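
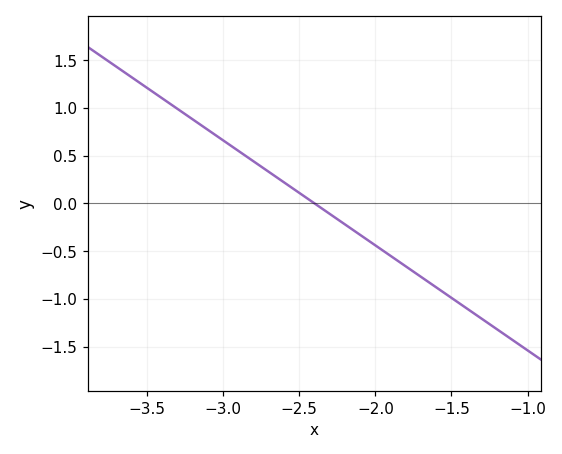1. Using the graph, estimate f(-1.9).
-0.55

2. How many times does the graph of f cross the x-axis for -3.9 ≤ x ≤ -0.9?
1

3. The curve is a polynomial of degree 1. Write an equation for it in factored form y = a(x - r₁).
y = -1.1(x + 2.4)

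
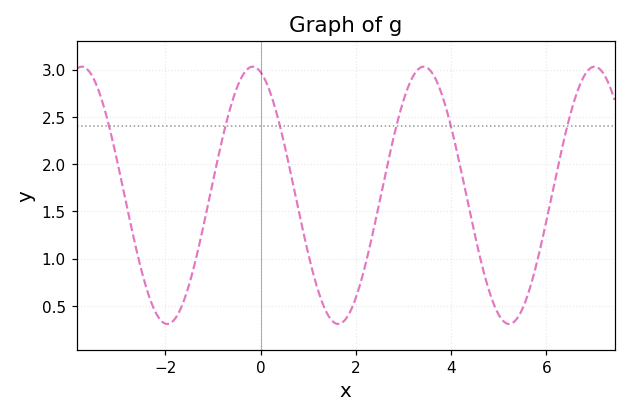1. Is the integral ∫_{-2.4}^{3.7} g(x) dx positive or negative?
positive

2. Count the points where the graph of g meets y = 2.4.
6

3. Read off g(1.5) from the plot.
0.35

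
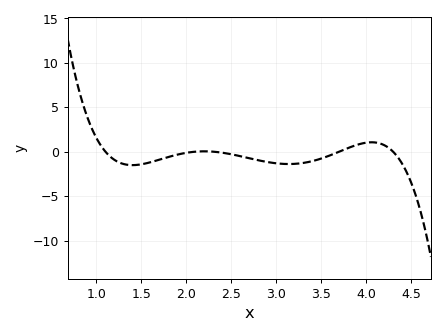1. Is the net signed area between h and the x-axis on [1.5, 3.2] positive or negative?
negative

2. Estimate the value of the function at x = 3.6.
-0.409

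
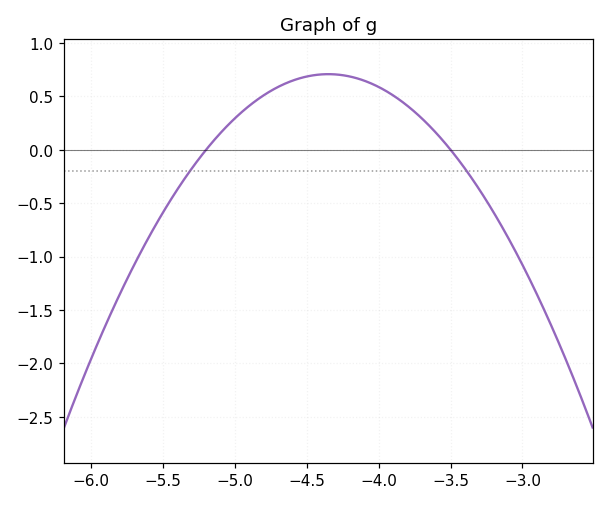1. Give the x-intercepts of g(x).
-5.2, -3.5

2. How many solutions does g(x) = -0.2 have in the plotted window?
2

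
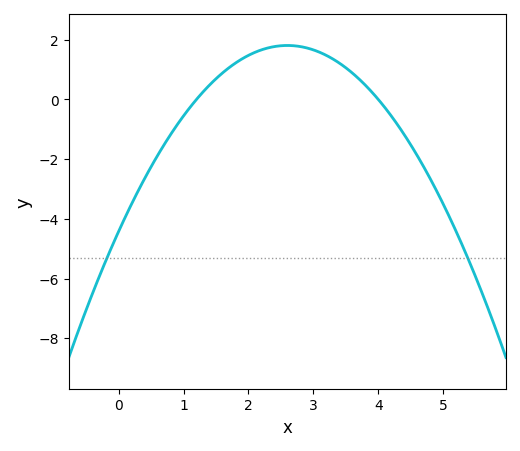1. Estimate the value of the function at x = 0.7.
-1.52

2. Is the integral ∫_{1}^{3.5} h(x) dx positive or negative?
positive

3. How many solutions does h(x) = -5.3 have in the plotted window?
2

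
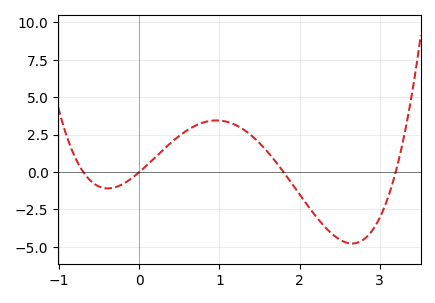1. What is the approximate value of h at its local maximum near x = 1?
3.45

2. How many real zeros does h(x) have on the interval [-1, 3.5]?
4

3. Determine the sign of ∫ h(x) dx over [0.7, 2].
positive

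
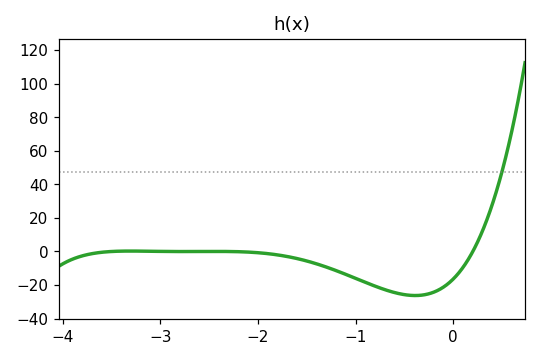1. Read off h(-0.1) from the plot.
-21.2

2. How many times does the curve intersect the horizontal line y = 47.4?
1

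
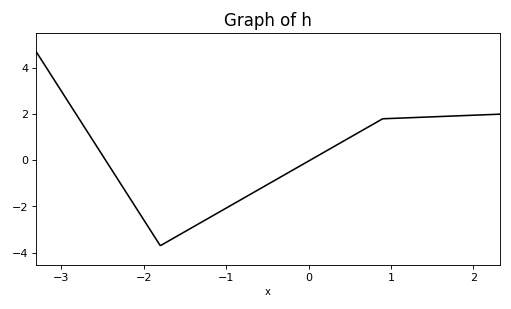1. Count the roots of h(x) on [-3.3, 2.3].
2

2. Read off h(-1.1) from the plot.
-2.2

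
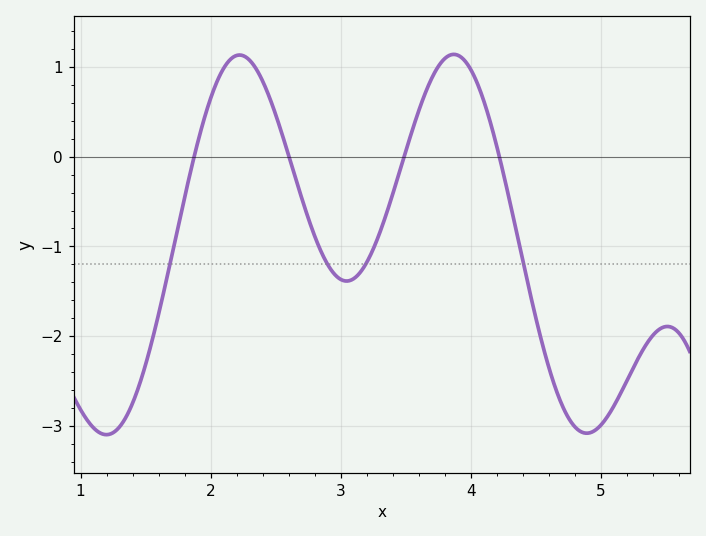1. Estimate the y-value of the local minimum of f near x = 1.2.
-3.1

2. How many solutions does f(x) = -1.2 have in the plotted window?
4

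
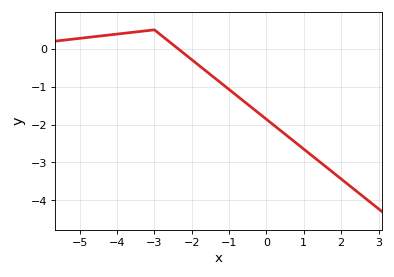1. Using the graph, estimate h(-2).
-0.288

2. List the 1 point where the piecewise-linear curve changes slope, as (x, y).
(-3, 0.5)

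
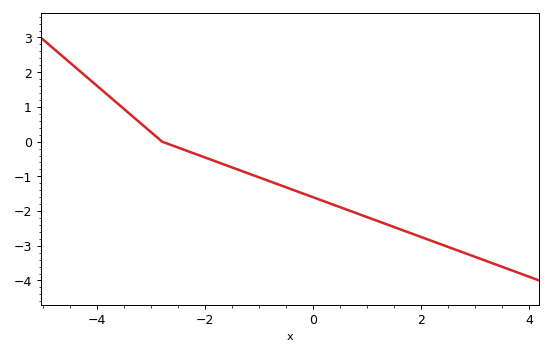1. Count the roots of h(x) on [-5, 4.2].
1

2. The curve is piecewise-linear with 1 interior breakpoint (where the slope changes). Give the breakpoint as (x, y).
(-2.8, 0)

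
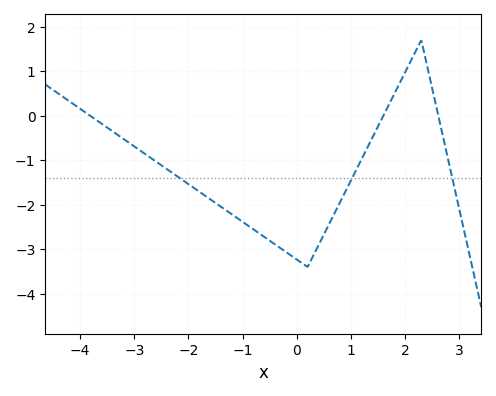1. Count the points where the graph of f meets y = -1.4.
3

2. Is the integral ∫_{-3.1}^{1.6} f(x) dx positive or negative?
negative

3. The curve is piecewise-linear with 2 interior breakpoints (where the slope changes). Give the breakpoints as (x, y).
(0.2, -3.4); (2.3, 1.7)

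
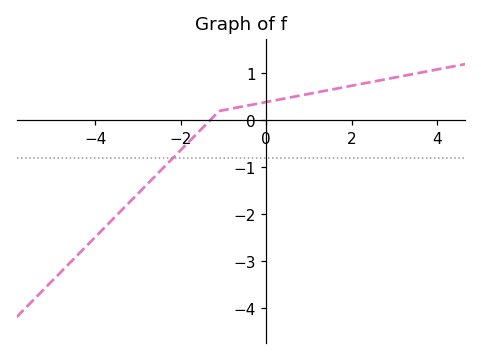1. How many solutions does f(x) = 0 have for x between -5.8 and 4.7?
1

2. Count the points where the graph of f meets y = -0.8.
1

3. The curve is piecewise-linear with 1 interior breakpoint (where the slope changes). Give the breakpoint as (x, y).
(-1.1, 0.2)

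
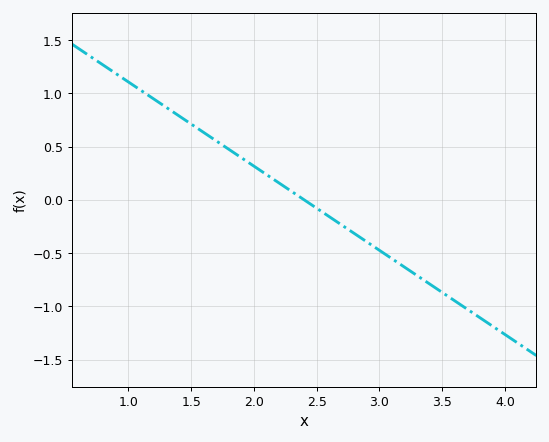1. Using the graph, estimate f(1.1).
1.05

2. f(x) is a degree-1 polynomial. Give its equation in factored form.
y = -0.79(x - 2.4)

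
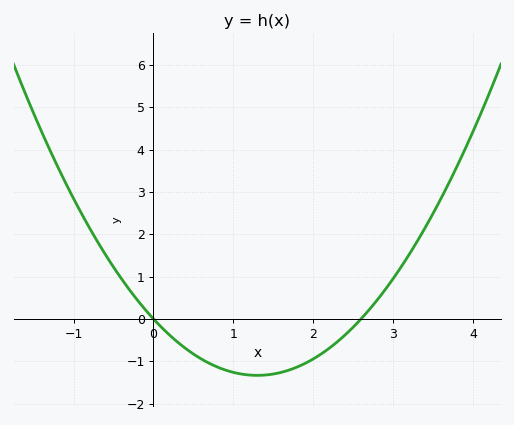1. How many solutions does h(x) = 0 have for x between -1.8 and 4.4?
2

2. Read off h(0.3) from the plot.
-0.5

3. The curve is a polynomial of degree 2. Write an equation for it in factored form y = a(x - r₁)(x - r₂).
y = 0.79(x - 0)(x - 2.6)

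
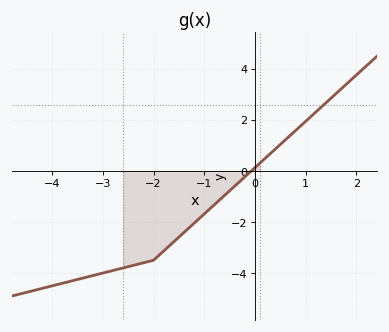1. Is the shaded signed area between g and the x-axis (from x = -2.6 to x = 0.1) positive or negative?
negative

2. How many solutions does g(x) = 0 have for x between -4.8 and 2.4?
1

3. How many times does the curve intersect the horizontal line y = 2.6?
1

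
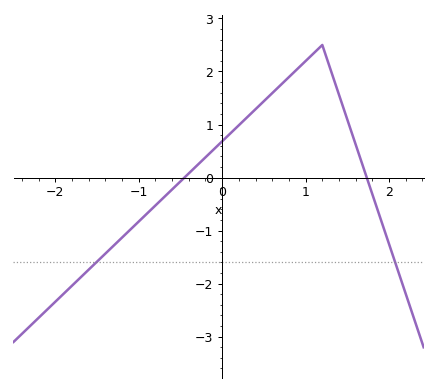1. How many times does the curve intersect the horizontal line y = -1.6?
2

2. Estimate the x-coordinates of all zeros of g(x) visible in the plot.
-0.452, 1.73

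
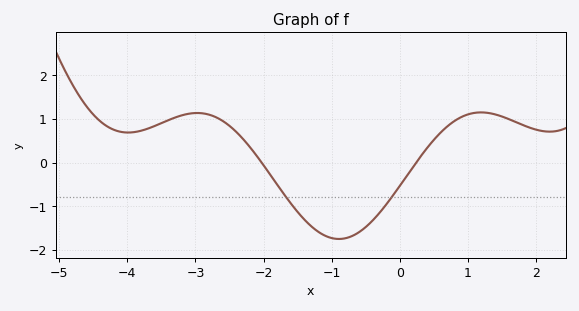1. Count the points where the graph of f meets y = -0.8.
2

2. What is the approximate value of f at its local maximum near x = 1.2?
1.1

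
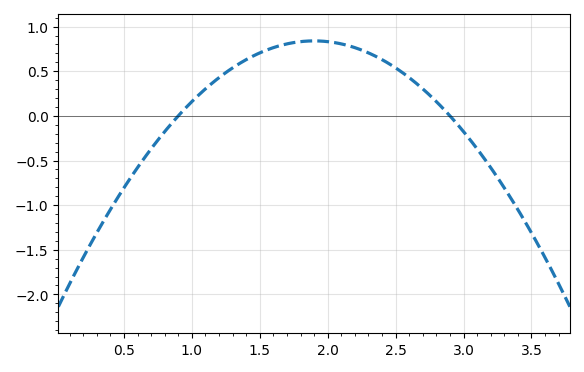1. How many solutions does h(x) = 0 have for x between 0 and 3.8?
2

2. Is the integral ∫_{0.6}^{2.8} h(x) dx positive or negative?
positive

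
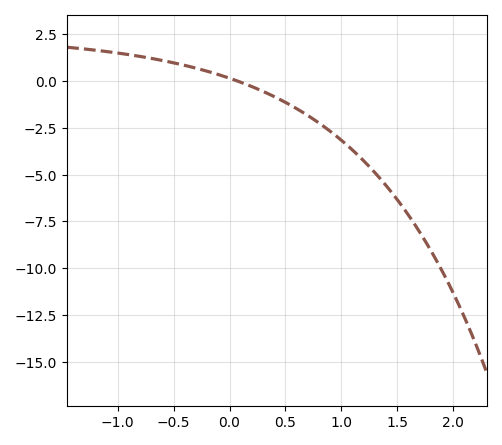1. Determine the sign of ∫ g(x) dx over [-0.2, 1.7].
negative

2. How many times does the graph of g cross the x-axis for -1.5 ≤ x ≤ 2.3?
1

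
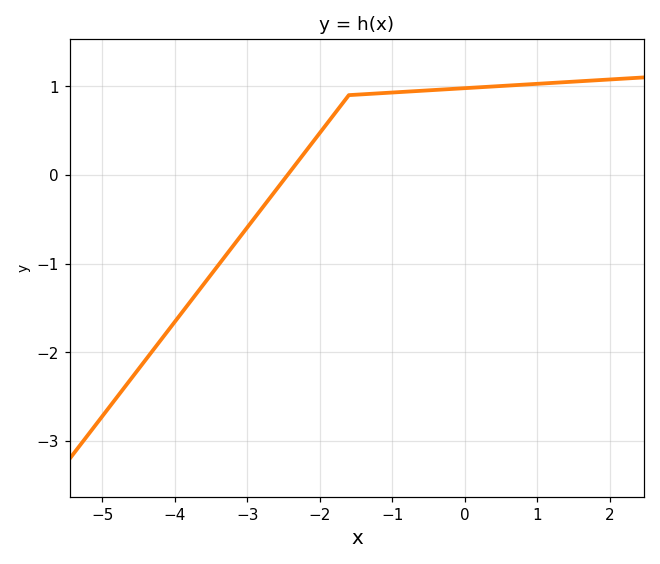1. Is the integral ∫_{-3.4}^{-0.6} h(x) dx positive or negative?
positive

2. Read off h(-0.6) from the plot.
0.9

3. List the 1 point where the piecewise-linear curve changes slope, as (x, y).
(-1.6, 0.9)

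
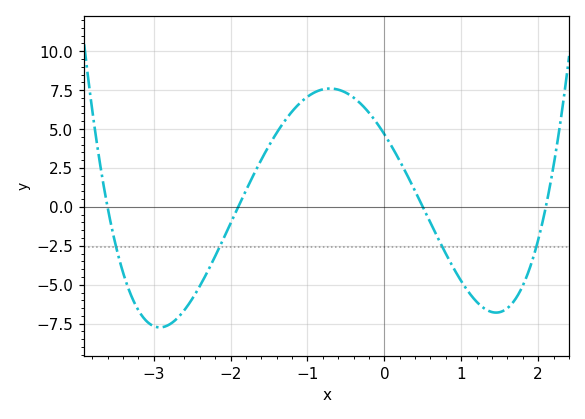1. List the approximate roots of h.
-3.6, -1.9, 0.5, 2.1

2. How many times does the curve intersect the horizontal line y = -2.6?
4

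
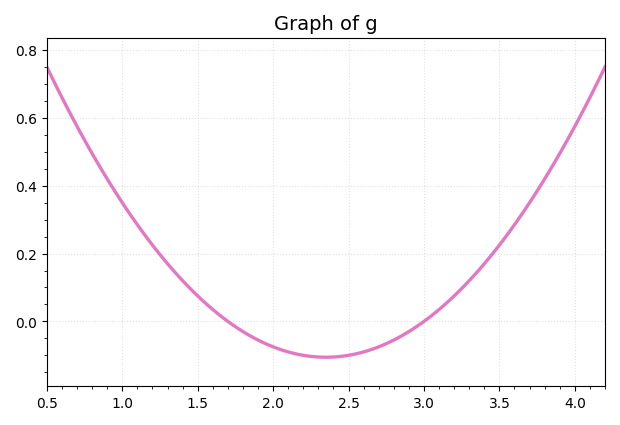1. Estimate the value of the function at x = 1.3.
0.17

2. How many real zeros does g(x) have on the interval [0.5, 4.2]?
2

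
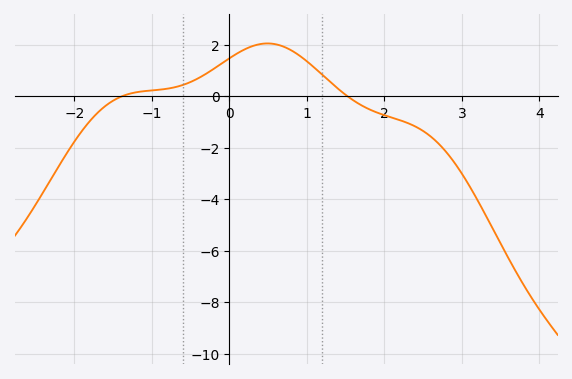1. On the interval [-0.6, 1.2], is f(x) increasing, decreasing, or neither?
neither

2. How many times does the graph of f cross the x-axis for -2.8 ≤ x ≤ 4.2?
2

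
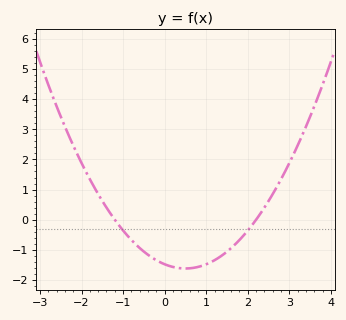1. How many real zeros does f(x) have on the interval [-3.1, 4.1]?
2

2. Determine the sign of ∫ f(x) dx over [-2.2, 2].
negative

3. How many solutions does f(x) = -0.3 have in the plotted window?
2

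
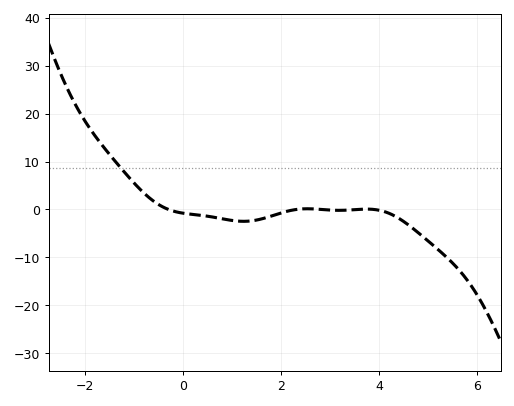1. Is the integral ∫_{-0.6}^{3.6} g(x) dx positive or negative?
negative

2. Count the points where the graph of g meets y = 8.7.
1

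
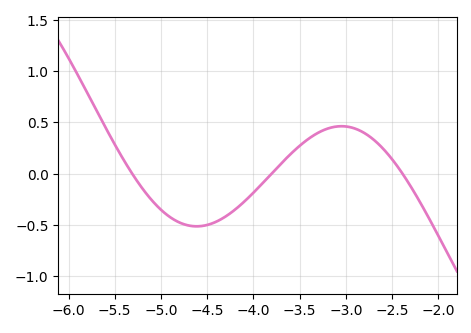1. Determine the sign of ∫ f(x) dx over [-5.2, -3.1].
negative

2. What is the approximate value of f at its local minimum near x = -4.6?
-0.515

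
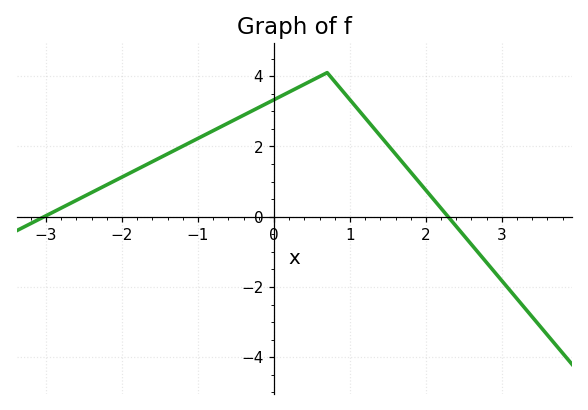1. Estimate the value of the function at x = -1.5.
1.6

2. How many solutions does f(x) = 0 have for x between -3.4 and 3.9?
2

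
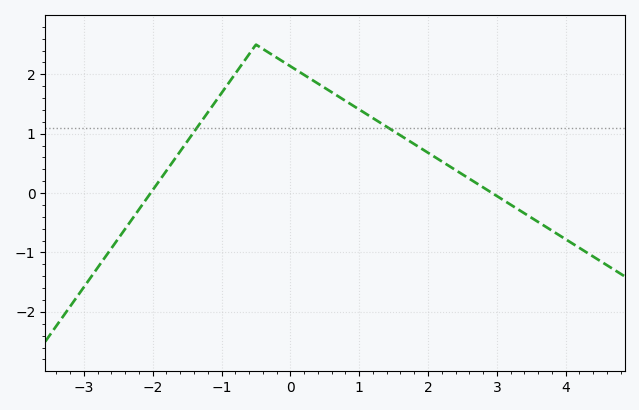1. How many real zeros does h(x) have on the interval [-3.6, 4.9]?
2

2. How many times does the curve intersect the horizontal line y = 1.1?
2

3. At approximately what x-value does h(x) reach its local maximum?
-0.498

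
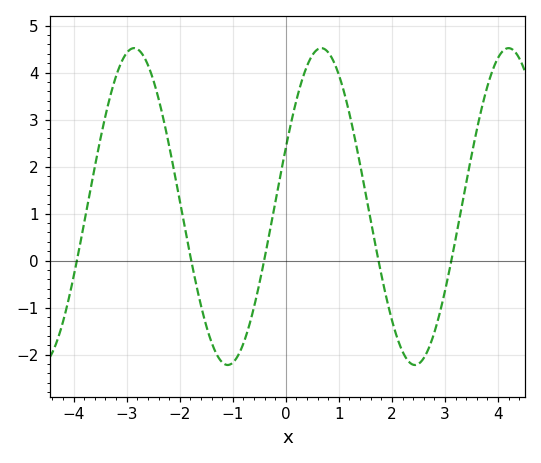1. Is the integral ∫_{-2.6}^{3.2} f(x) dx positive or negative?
positive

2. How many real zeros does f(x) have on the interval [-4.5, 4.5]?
5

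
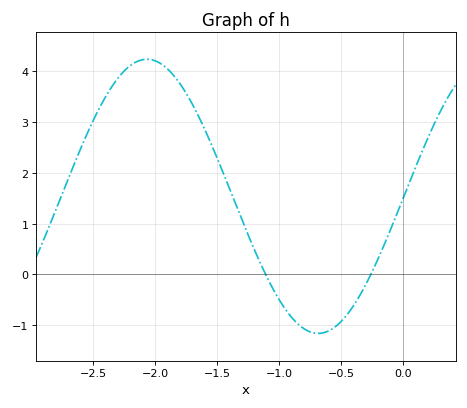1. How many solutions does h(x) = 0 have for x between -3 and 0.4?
2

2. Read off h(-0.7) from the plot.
-1.16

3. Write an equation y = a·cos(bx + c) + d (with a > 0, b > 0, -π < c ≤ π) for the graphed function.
y = 2.7cos(2.27x - 1.59) + 1.54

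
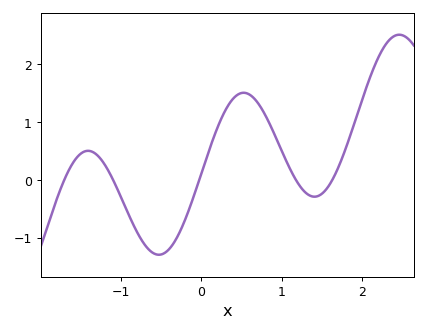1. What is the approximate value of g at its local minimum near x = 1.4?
-0.3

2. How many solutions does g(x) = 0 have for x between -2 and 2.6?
5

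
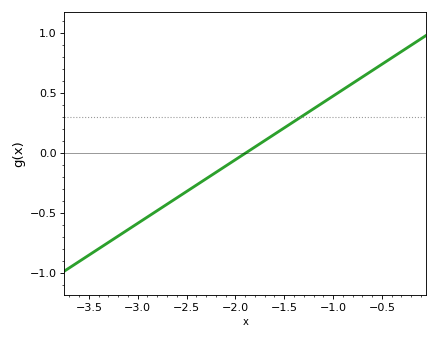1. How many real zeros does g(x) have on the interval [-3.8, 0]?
1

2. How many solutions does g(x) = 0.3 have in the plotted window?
1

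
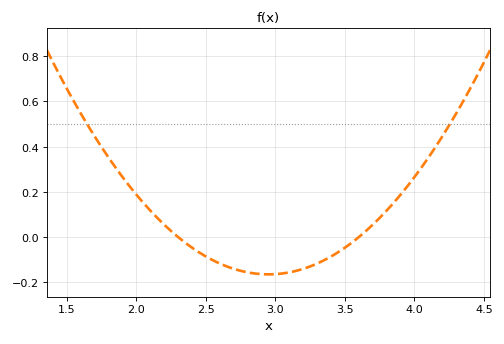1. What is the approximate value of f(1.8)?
0.36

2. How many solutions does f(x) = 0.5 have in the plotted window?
2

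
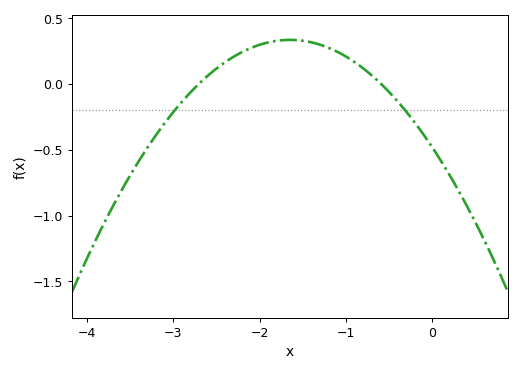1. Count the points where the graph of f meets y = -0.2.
2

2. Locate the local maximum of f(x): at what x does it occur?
-1.6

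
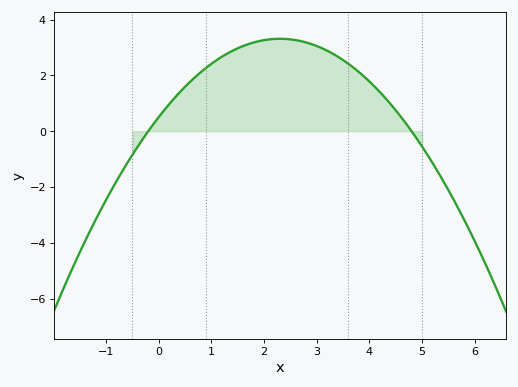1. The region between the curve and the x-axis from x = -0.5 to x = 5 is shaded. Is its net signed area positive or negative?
positive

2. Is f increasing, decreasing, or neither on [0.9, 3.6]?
neither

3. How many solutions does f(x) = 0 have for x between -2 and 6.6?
2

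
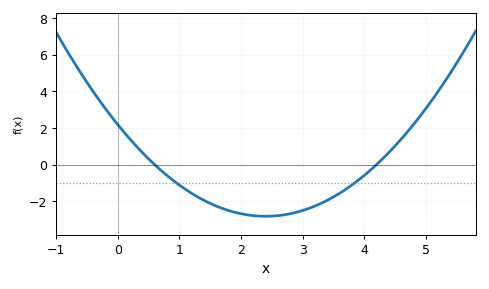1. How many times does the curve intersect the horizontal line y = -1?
2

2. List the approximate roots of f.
0.6, 4.2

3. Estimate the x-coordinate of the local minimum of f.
2.4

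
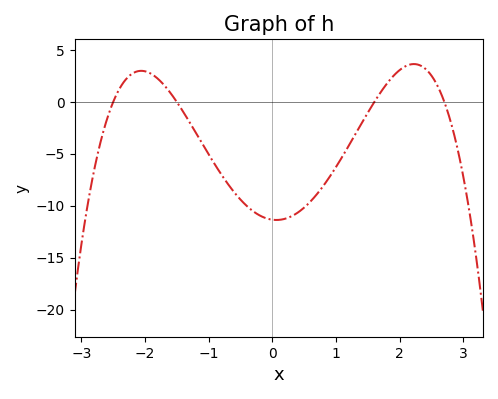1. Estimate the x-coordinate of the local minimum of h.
0.1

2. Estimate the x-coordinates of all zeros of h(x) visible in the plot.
-2.5, -1.5, 1.6, 2.7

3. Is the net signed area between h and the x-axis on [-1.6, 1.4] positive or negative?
negative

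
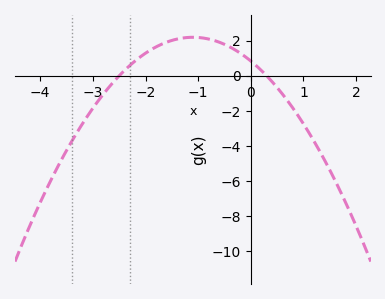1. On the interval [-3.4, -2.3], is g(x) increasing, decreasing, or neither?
increasing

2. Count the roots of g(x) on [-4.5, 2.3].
2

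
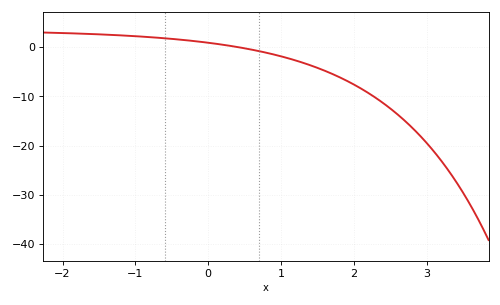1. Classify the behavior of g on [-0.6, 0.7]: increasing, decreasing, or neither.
decreasing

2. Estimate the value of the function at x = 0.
1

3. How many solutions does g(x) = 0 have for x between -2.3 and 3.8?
1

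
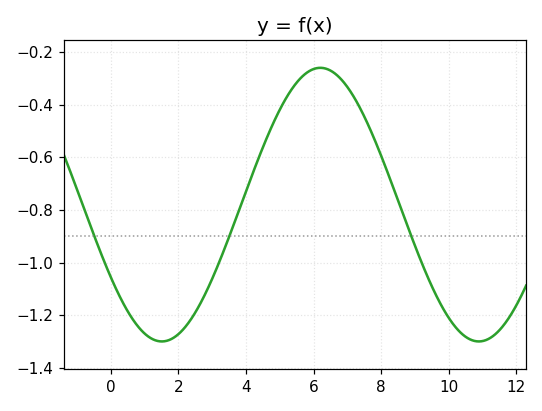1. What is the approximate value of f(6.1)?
-0.26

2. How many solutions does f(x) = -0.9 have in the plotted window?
3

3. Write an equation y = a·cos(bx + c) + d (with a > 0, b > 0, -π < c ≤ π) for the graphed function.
y = 0.52cos(0.67x + 2.1) - 0.78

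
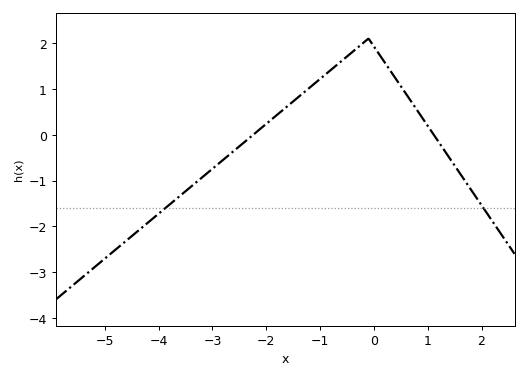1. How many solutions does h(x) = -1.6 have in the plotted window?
2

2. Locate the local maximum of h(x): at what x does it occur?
-0.099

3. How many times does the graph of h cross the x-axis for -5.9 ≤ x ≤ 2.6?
2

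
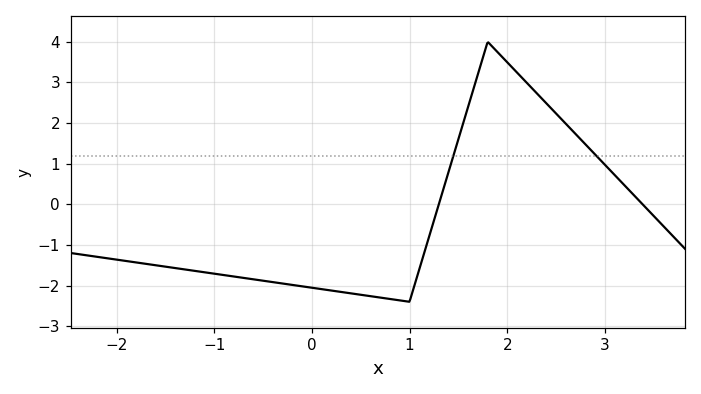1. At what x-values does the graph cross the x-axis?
1.3, 3.39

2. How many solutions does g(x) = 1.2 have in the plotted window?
2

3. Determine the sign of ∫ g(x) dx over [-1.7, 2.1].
negative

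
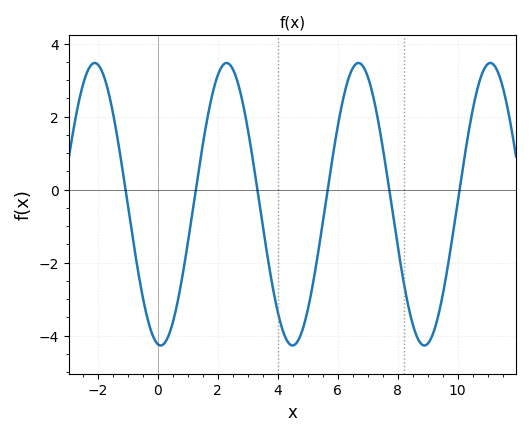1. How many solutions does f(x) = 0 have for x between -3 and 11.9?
6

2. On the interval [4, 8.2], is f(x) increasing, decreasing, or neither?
neither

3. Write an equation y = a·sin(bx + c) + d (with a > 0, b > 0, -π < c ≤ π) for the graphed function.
y = 3.87sin(1.43x - 1.72) - 0.4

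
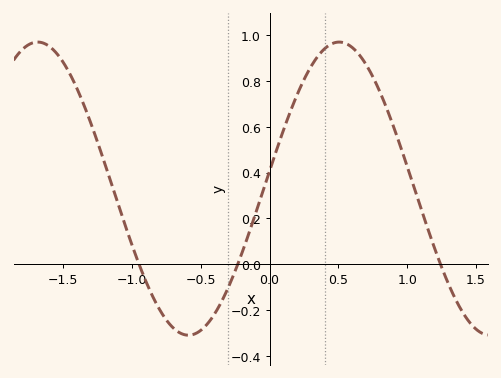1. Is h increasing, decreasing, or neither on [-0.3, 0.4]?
increasing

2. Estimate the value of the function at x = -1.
0.086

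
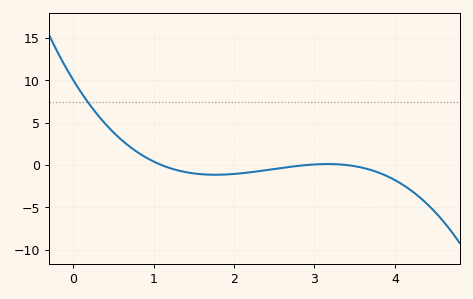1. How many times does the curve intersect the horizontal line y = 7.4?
1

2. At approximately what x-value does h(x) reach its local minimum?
1.8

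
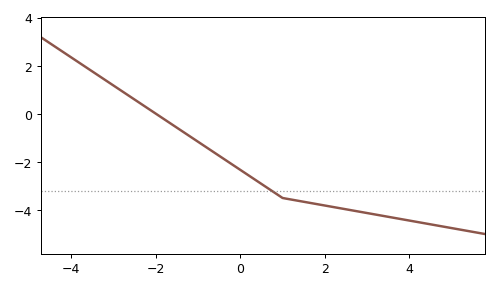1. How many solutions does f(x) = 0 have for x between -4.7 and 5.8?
1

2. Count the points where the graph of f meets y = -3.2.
1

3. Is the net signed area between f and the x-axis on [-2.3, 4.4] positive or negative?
negative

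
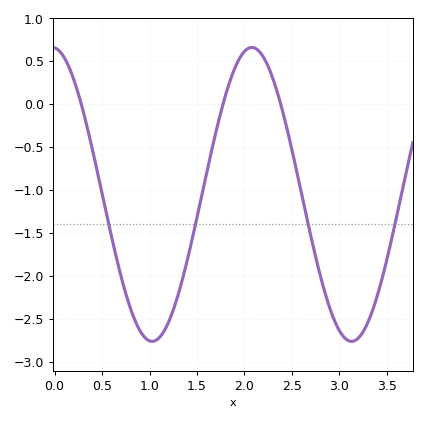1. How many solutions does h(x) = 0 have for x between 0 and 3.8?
3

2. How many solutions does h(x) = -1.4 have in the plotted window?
4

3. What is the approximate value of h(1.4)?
-1.8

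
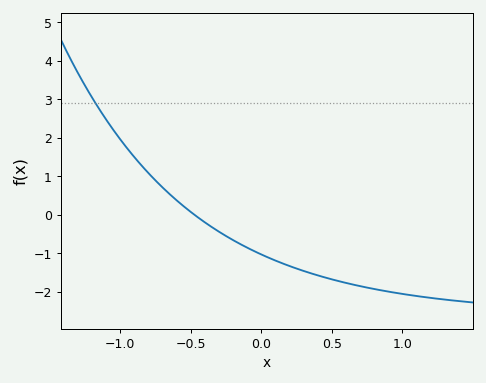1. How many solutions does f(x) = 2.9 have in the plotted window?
1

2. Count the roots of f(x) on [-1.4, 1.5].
1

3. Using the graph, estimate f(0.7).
-1.9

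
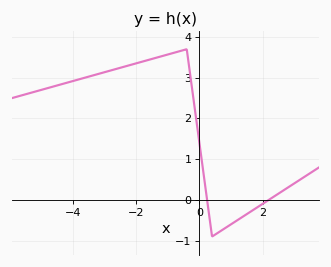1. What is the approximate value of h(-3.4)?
3.05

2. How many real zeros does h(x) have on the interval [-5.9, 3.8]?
2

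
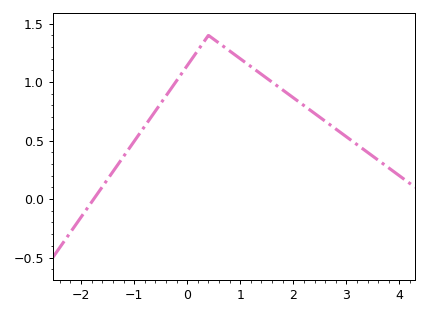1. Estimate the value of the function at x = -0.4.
0.9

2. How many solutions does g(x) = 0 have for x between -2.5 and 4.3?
1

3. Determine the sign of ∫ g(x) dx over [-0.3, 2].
positive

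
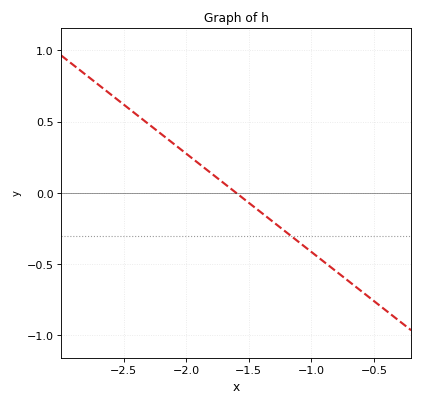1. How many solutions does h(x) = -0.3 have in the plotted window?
1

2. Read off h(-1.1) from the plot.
-0.345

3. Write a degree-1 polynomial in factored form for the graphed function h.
y = -0.69(x + 1.6)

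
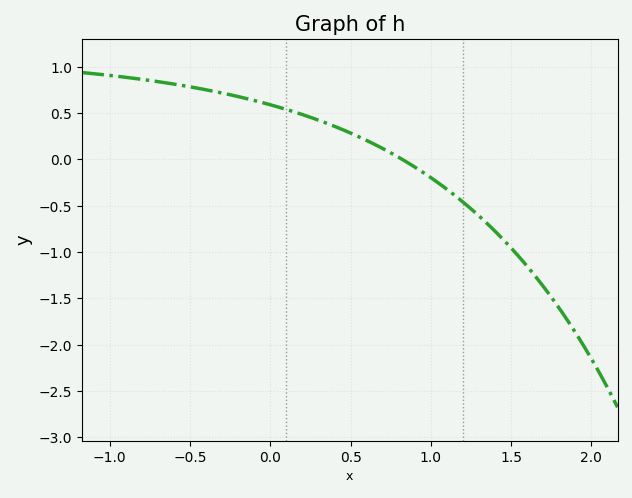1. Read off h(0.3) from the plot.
0.424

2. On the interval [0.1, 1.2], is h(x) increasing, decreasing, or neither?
decreasing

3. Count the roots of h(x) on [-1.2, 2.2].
1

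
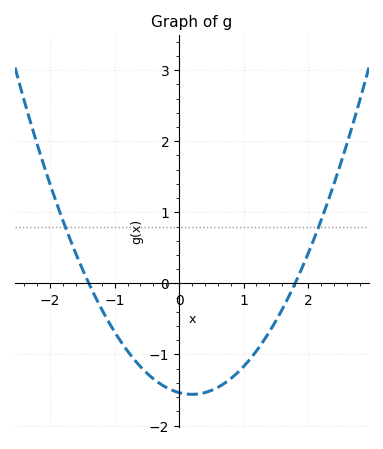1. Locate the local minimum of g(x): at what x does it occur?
0.2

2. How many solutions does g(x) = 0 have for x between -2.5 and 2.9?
2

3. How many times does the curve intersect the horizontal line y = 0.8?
2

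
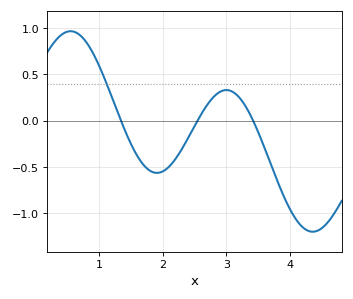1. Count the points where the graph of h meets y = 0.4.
1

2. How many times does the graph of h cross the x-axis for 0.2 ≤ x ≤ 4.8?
3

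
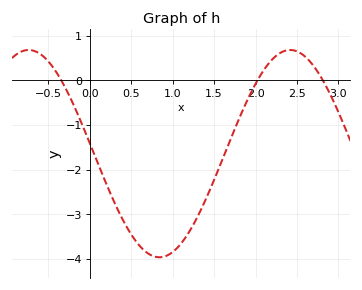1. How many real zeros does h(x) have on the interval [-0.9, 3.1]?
3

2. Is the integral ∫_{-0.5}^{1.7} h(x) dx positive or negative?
negative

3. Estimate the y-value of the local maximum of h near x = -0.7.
0.7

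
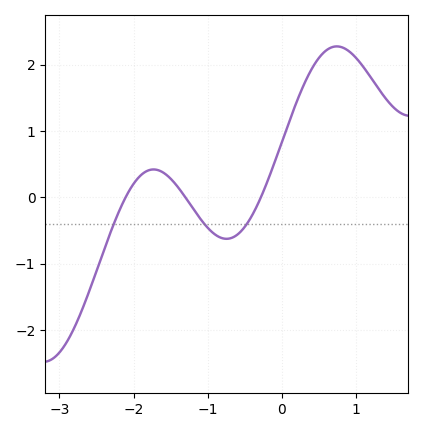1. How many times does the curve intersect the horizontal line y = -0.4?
3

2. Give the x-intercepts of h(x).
-2.1, -1.3, -0.3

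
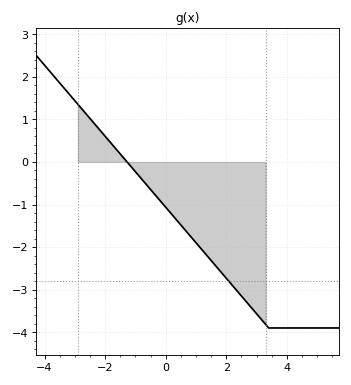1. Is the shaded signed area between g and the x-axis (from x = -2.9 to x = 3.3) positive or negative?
negative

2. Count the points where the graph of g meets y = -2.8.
1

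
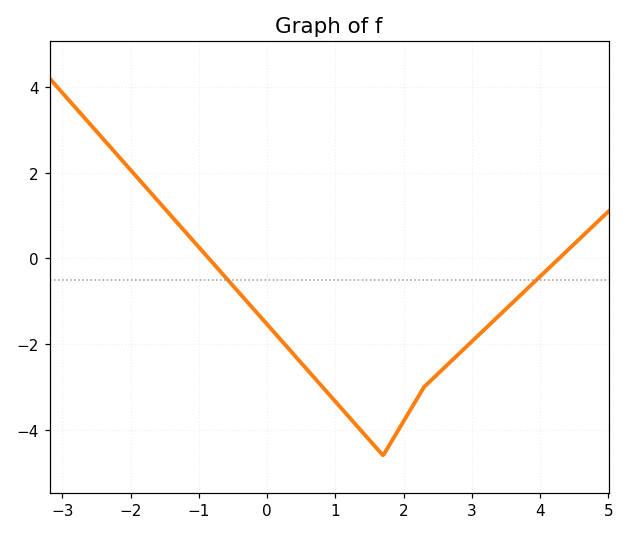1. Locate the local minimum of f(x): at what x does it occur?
1.6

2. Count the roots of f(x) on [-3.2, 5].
2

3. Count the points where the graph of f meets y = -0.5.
2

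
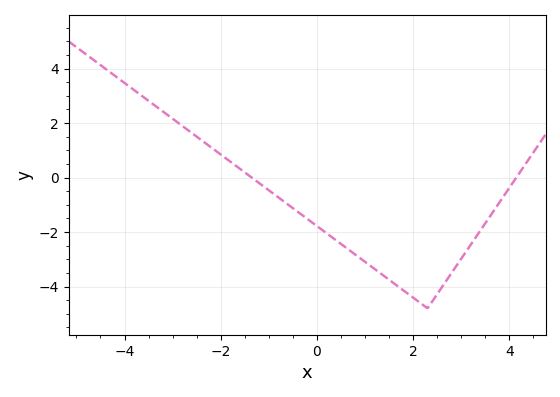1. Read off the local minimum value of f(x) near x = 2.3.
-4.8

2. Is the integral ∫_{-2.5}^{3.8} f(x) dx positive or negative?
negative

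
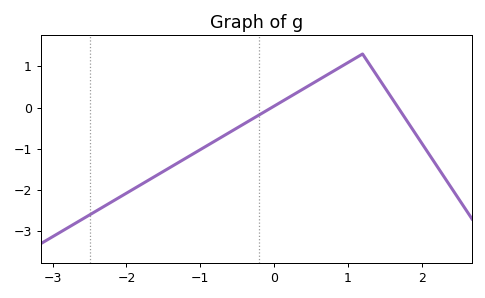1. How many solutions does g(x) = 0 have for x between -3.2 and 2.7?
2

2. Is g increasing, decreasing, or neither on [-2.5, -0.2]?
increasing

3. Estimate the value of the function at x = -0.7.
-0.703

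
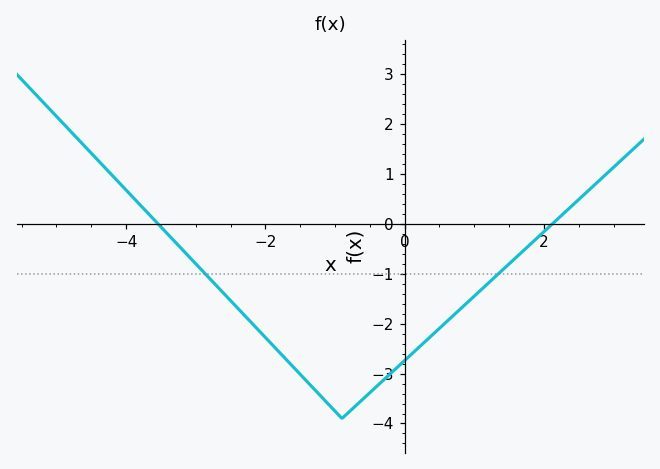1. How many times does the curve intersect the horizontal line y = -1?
2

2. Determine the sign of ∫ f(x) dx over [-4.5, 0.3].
negative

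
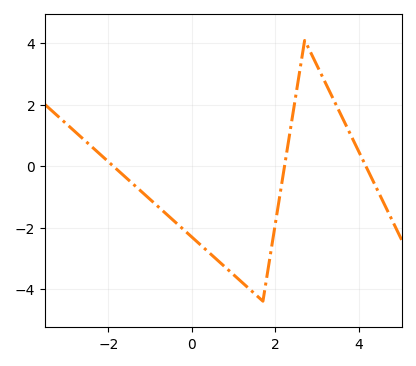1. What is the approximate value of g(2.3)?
0.7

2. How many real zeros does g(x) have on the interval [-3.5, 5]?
3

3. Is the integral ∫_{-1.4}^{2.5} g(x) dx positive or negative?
negative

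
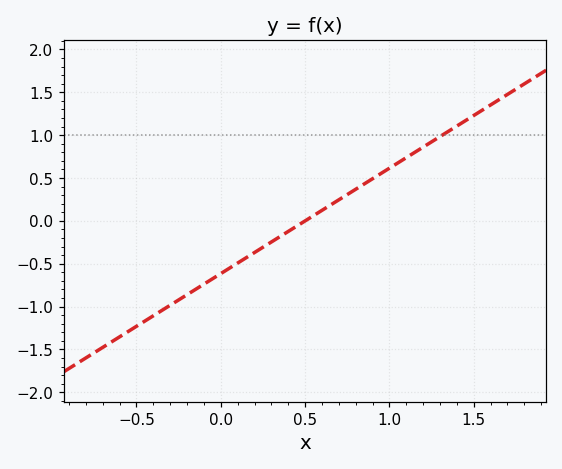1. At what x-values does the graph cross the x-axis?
0.5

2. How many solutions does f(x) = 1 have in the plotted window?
1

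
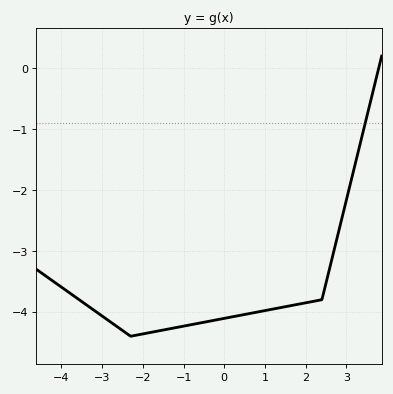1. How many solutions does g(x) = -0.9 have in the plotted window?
1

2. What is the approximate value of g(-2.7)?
-4.2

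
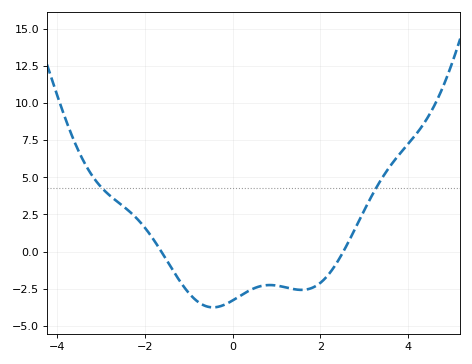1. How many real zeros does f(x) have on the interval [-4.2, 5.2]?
2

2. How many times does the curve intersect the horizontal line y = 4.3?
2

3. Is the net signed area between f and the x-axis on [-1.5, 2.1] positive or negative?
negative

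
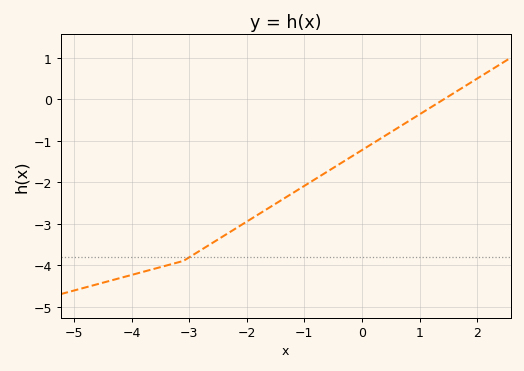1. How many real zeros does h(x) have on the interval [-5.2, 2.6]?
1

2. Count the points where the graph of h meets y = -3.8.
1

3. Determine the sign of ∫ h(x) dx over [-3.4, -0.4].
negative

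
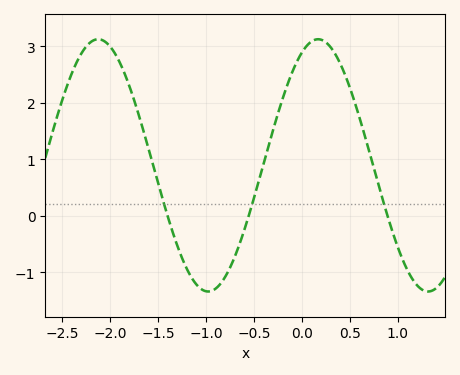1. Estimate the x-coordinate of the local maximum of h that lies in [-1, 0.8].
0.168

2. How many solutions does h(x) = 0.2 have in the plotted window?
3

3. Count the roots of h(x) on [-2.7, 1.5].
3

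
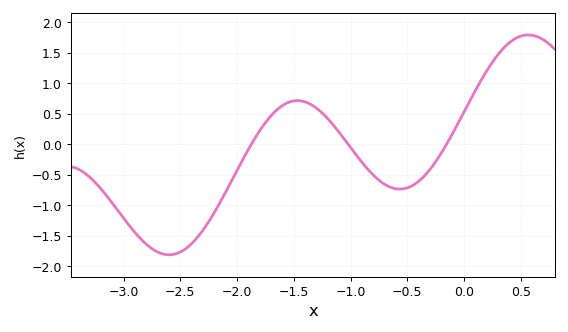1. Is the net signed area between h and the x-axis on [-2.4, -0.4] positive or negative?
negative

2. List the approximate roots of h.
-1.9, -1, -0.2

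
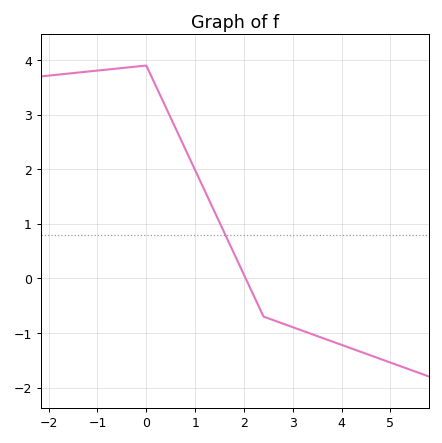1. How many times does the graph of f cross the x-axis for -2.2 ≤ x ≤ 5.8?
1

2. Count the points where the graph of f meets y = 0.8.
1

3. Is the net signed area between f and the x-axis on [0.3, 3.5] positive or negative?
positive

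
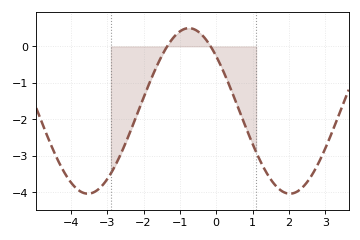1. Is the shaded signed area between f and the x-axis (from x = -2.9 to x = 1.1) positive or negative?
negative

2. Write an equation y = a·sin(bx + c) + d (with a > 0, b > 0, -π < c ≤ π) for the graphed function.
y = 2.27sin(1.13x + 2.42) - 1.77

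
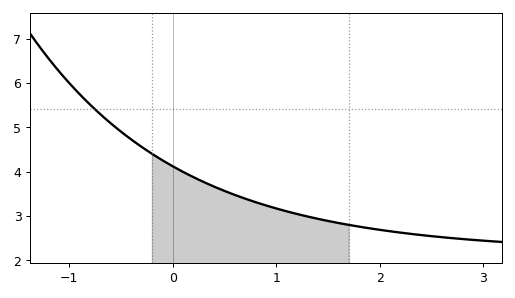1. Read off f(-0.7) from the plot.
5.3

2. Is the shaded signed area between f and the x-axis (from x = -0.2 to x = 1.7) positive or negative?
positive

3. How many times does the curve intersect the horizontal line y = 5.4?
1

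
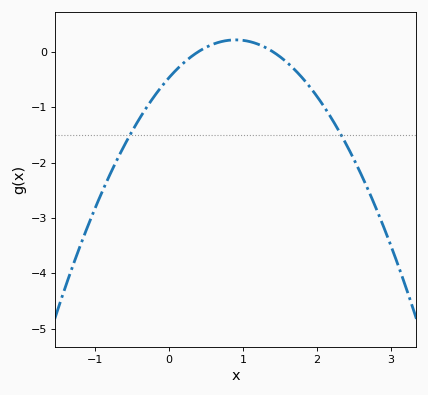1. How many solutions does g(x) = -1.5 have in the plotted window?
2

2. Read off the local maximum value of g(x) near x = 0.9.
0.21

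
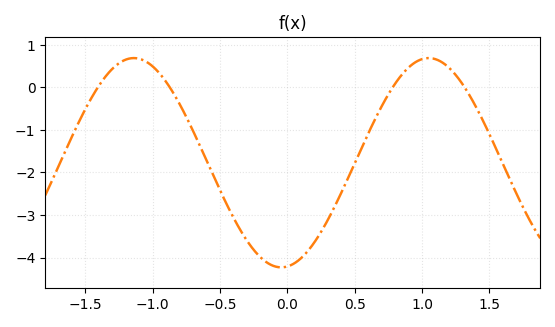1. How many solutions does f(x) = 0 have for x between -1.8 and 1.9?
4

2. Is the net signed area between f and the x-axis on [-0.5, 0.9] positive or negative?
negative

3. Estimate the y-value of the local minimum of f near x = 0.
-4.23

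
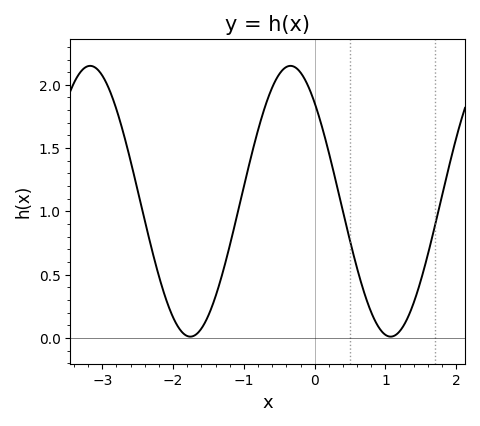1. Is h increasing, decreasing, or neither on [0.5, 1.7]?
neither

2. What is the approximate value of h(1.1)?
0.012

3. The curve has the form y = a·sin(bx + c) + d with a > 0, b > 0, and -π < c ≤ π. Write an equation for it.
y = 1.07sin(2.22x + 2.33) + 1.08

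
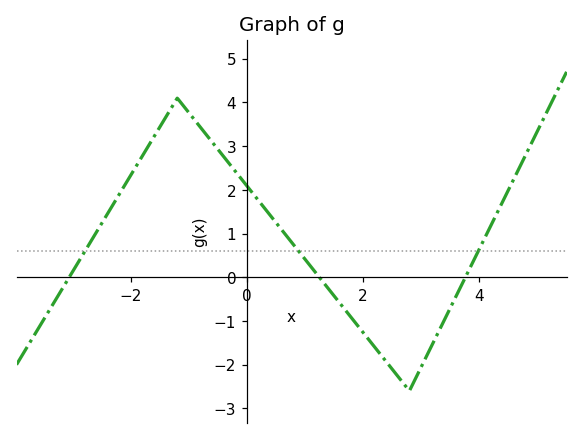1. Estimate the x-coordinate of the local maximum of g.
-1.2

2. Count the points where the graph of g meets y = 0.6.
3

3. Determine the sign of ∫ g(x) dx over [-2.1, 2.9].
positive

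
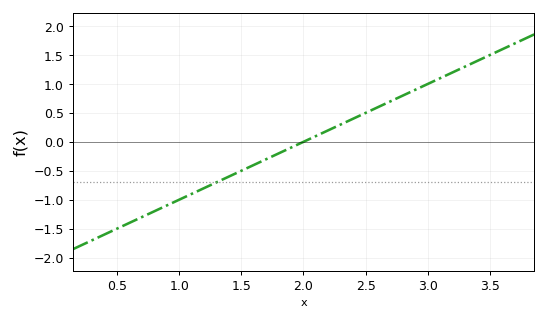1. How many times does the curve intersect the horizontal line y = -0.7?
1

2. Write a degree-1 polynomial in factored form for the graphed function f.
y = 1(x - 2)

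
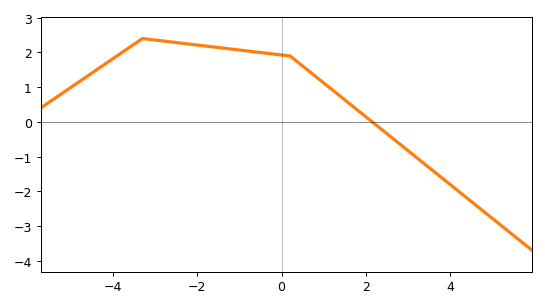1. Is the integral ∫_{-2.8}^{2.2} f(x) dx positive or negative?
positive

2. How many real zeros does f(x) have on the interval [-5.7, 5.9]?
1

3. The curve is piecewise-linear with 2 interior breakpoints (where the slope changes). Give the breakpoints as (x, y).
(-3.3, 2.4); (0.2, 1.9)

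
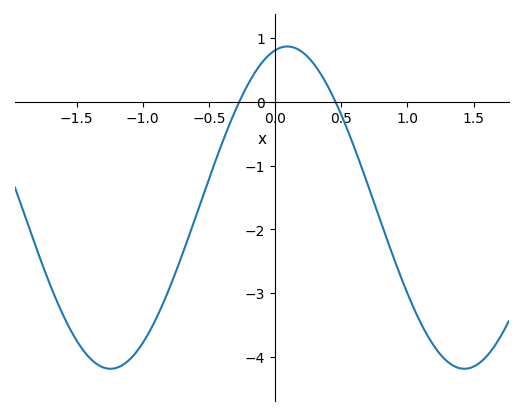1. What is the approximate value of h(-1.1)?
-4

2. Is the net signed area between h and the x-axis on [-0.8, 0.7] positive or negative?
negative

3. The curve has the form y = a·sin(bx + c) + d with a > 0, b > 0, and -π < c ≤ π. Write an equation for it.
y = 2.53sin(2.4x + 1.4) - 1.66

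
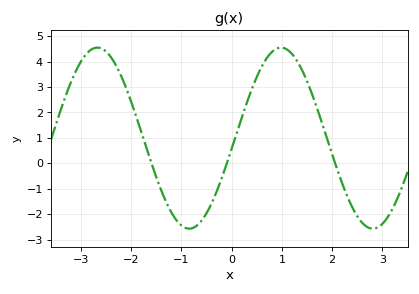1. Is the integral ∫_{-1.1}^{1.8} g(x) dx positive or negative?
positive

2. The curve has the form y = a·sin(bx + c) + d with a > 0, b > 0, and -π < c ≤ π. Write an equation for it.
y = 3.56sin(1.7x - 0.12) + 0.99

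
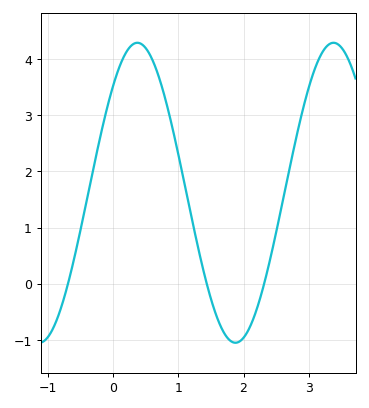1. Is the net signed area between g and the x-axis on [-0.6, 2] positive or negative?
positive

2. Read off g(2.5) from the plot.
0.915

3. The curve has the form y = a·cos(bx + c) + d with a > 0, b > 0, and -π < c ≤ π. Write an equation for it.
y = 2.67cos(2.09x - 0.78) + 1.62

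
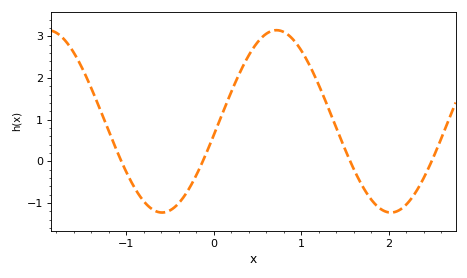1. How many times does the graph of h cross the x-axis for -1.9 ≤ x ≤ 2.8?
4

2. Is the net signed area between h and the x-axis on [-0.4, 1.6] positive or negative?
positive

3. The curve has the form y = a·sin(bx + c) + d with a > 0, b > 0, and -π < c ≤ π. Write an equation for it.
y = 2.19sin(2.4x - 0.15) + 0.96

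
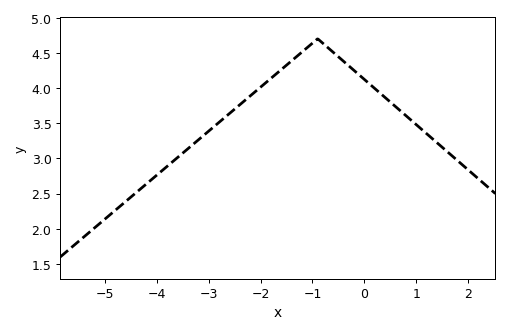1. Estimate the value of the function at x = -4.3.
2.57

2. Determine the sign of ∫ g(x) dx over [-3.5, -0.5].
positive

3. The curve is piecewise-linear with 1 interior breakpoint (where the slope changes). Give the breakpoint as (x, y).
(-0.9, 4.7)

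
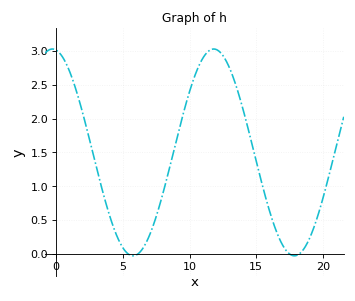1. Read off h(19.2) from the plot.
0.329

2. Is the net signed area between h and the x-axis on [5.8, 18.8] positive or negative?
positive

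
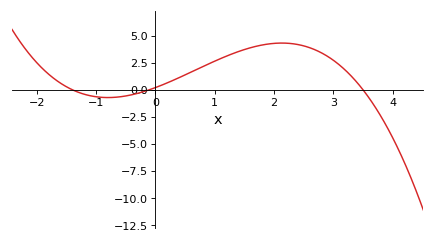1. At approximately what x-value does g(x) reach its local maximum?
2.13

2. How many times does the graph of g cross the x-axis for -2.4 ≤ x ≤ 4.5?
3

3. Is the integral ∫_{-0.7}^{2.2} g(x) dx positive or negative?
positive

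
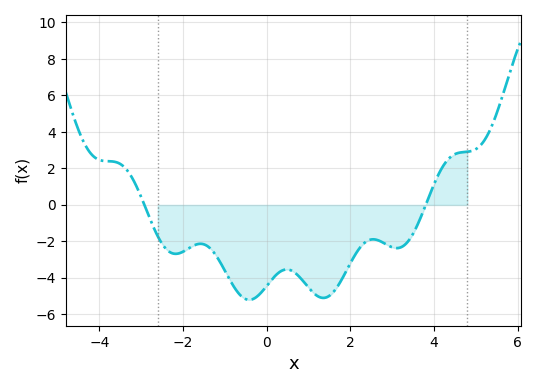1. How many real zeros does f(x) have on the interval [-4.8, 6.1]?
2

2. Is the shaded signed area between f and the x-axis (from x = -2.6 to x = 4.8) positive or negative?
negative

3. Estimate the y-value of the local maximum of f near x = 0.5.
-3.6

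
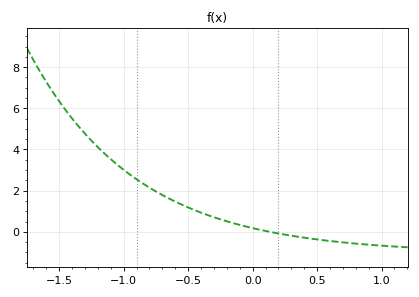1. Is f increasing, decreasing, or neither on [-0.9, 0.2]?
decreasing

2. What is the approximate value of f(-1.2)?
4.11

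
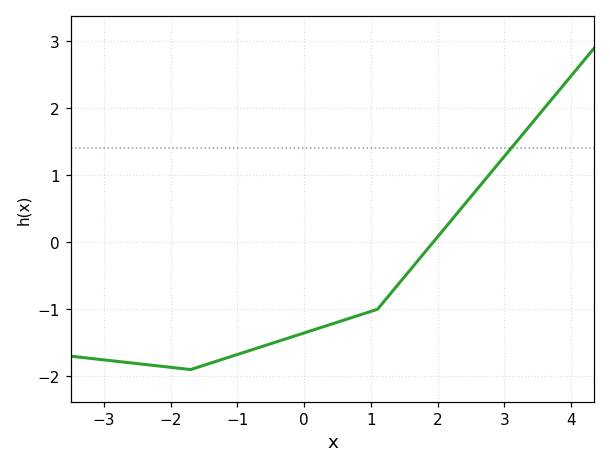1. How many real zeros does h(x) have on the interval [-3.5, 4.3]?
1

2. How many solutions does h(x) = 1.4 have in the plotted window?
1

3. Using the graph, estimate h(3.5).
1.9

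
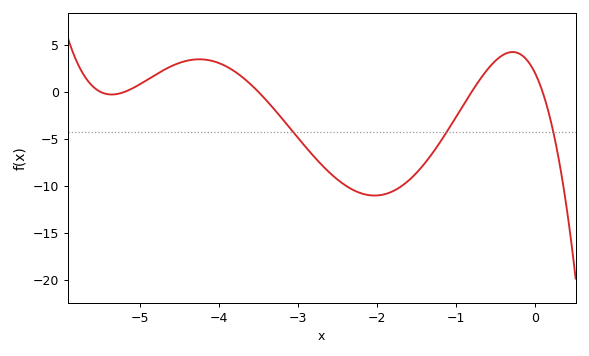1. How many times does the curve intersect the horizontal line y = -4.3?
3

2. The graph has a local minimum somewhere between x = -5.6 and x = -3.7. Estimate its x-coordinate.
-5.36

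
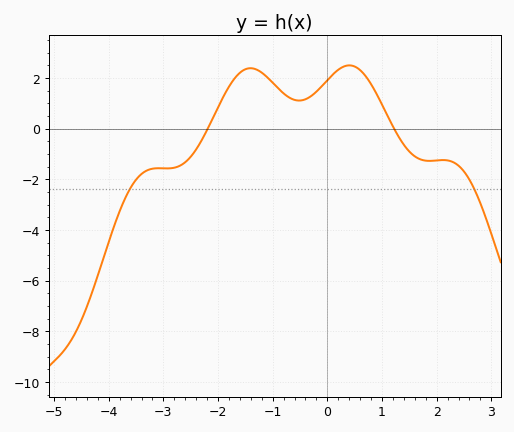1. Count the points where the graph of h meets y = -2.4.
2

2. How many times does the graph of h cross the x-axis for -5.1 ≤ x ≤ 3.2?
2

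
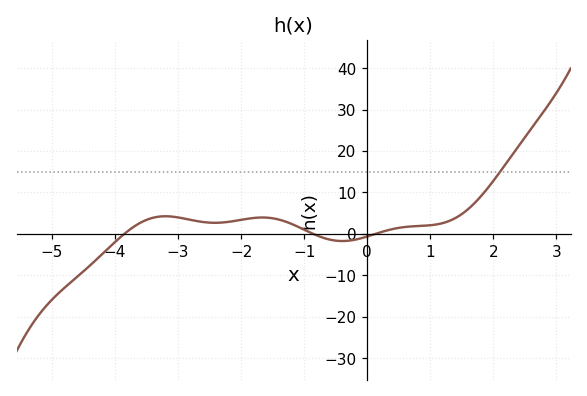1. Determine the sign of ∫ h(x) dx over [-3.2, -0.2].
positive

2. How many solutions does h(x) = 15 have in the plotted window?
1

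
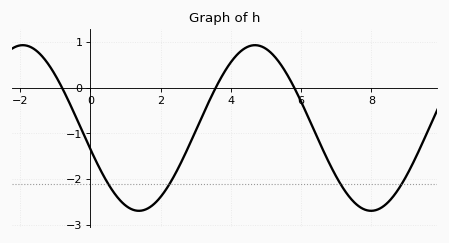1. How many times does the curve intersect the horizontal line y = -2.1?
4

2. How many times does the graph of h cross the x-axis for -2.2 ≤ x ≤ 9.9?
3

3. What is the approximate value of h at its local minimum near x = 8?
-2.7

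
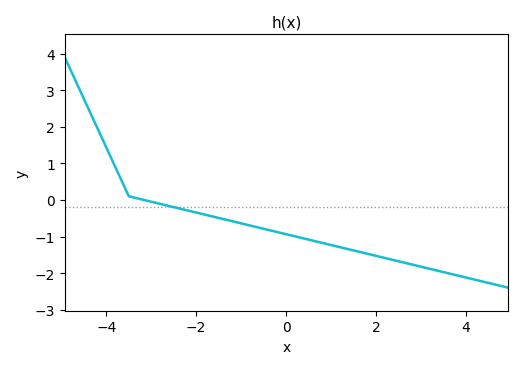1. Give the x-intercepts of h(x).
-3.2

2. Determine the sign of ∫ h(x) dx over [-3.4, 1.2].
negative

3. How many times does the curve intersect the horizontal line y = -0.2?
1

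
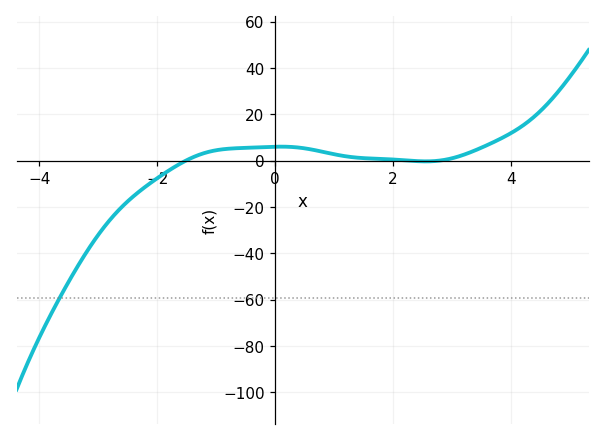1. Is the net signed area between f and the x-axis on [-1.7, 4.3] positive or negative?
positive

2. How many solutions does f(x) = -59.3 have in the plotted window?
1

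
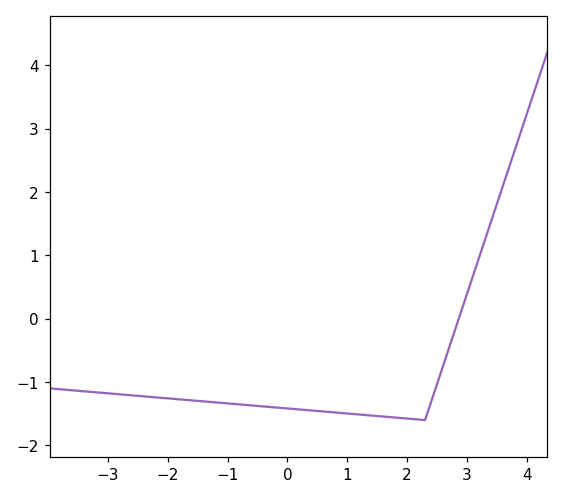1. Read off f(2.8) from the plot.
-0.179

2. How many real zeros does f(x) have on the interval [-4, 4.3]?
1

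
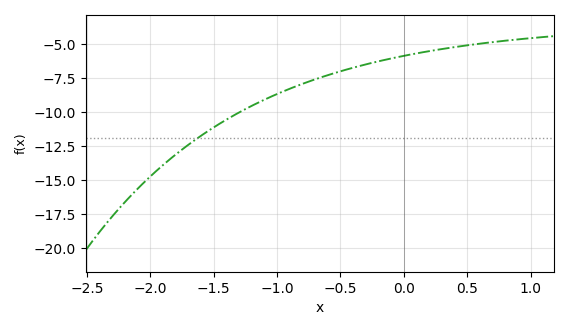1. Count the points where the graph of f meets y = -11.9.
1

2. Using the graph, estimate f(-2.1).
-15.6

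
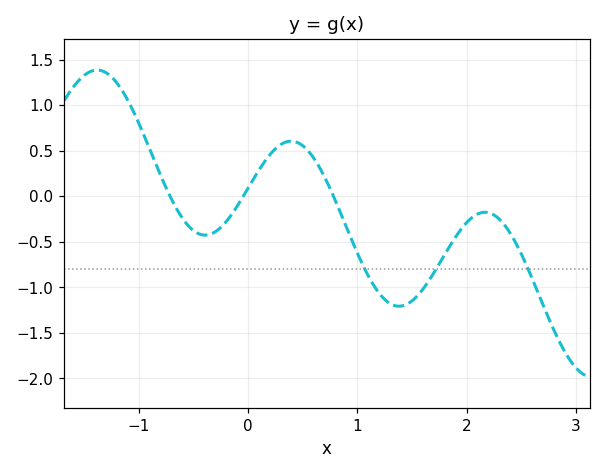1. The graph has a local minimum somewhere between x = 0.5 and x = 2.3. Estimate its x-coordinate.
1.38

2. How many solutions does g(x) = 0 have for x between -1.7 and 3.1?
3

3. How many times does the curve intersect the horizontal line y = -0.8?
3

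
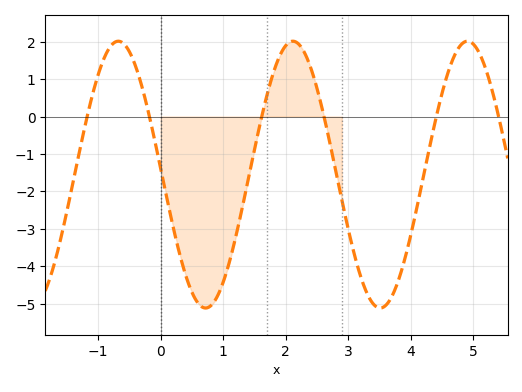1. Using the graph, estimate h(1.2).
-3.2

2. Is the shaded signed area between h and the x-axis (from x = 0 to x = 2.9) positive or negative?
negative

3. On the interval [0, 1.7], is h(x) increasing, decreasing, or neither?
neither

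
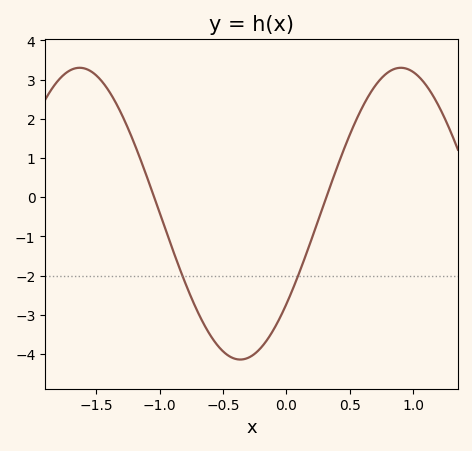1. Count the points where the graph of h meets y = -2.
2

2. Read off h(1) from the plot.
3.19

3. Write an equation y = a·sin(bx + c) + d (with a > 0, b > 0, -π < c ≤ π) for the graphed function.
y = 3.72sin(2.48x - 0.67) - 0.42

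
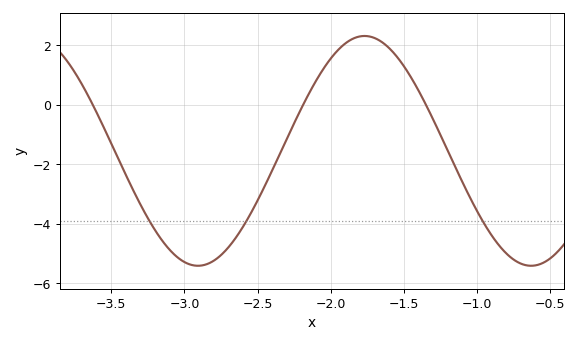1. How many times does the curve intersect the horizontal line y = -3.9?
3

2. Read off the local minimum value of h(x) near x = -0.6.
-5.4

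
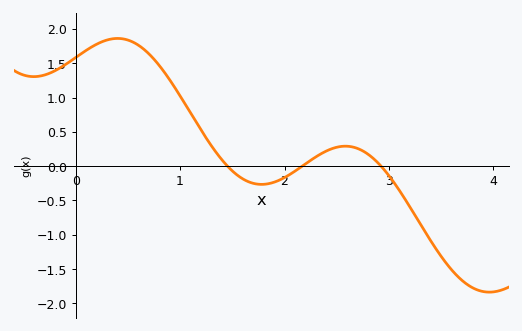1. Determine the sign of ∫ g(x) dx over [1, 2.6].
positive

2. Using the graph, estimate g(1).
1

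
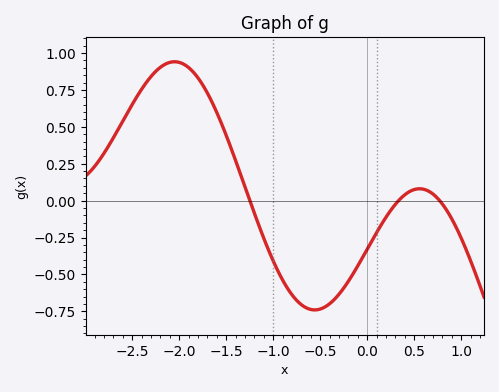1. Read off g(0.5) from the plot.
0.075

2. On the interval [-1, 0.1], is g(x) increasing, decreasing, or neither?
neither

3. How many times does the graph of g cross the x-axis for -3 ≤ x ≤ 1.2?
3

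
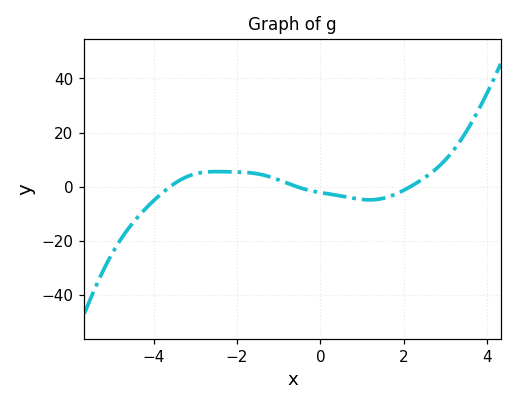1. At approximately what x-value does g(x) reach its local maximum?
-2.48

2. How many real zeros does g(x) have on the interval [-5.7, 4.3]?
3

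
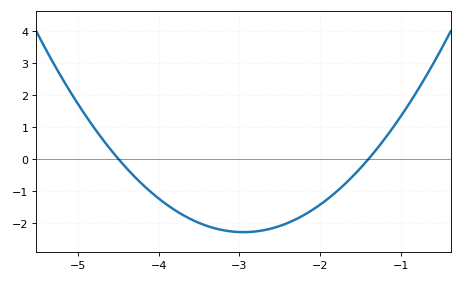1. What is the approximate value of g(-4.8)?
0.969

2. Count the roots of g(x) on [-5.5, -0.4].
2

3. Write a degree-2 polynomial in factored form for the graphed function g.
y = 0.95(x + 4.5)(x + 1.4)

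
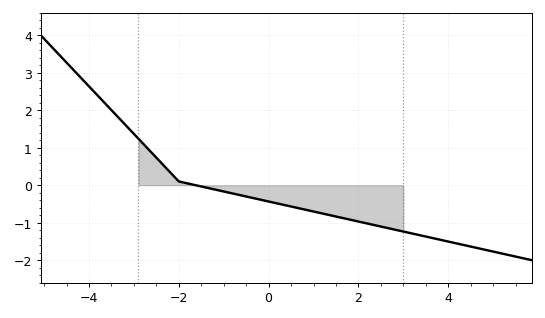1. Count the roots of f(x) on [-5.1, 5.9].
1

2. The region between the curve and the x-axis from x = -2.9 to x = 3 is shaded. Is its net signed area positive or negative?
negative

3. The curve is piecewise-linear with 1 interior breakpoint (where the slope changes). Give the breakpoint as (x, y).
(-2, 0.1)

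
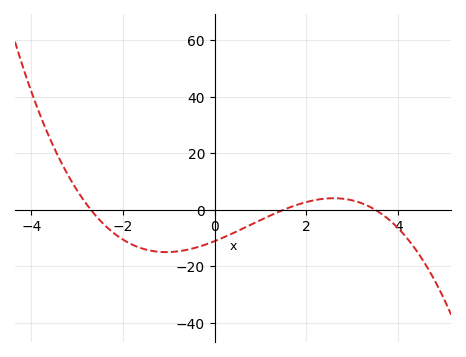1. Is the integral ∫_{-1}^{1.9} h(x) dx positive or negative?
negative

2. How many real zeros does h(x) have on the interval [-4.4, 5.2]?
3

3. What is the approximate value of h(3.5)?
0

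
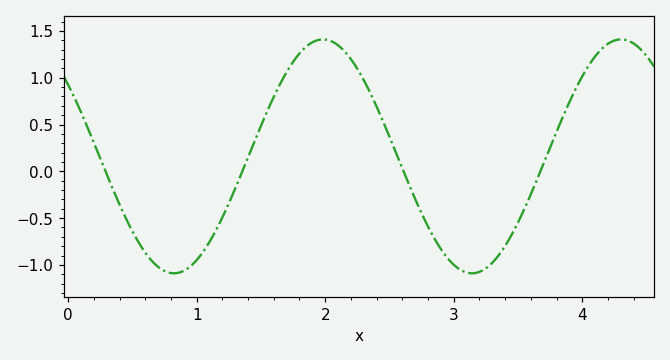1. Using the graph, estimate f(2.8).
-0.591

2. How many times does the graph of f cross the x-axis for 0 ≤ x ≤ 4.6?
4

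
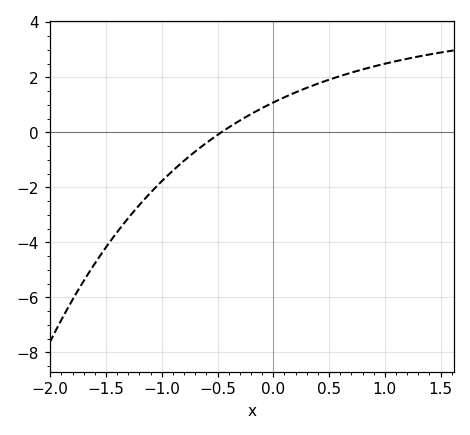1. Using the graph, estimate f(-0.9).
-1.4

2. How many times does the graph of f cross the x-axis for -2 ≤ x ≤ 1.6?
1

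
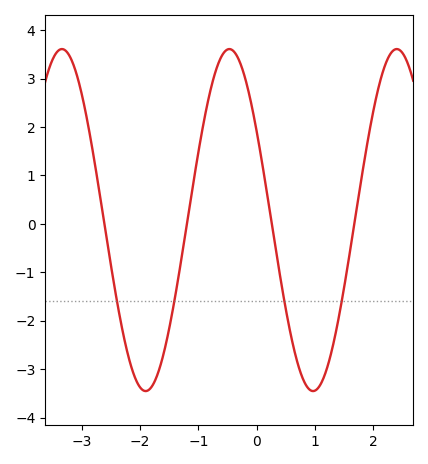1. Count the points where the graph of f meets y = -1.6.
4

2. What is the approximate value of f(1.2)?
-2.99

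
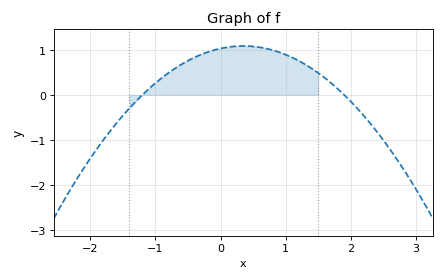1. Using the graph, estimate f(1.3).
0.7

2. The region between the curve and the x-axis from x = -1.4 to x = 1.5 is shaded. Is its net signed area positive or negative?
positive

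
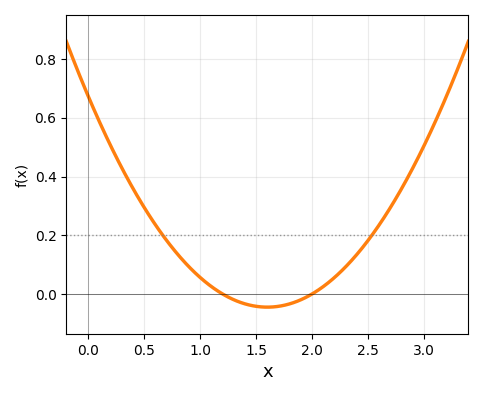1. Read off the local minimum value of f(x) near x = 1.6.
-0.045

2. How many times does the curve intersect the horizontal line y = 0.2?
2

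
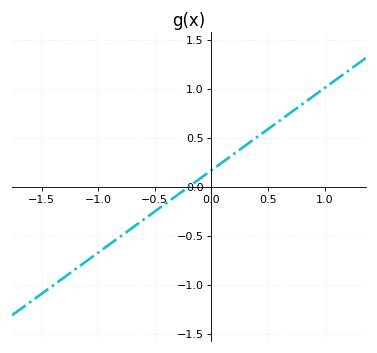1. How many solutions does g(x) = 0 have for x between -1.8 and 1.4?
1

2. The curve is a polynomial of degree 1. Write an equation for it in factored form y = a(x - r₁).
y = 0.84(x + 0.2)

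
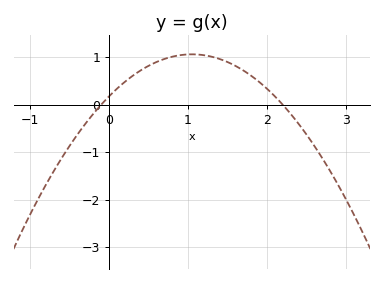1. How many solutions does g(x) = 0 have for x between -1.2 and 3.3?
2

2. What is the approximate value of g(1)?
1.06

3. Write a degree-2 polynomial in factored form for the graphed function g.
y = -0.8(x + 0.1)(x - 2.2)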